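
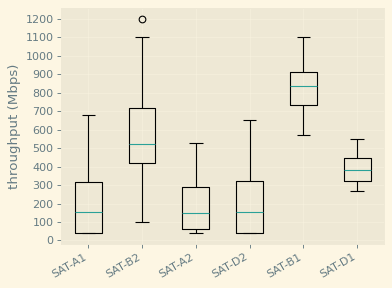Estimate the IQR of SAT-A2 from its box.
Q3 ≈ 300, Q1 ≈ 100; IQR ≈ 200.

≈ 200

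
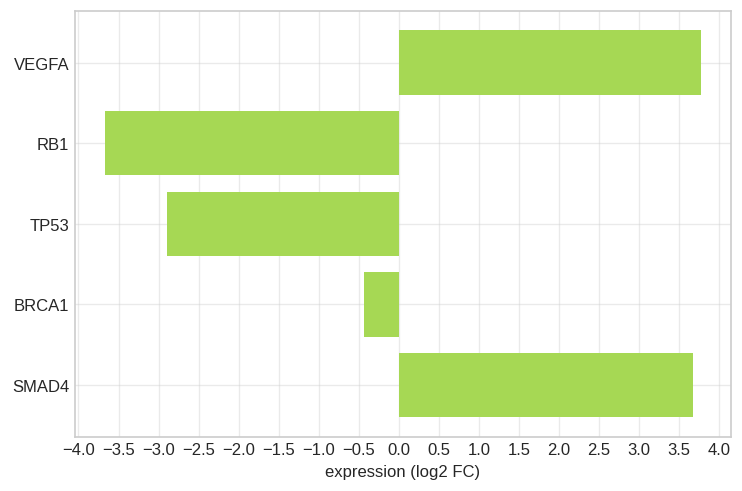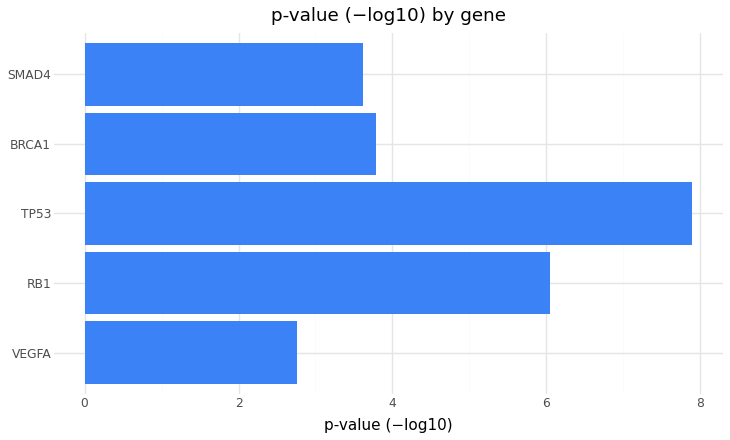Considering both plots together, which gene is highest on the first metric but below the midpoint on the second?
VEGFA

Chart 2 median p-value (−log10) ≈ 4; below-median genes: VEGFA, SMAD4. Among those, VEGFA has the highest expression (log2 FC) (≈ 4).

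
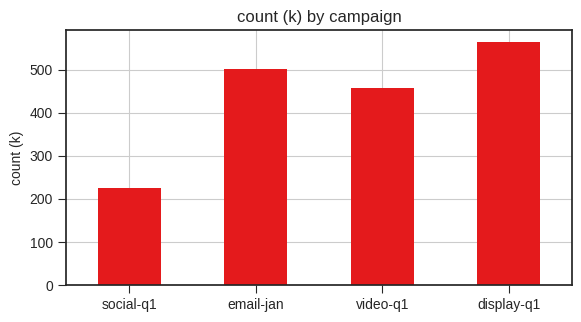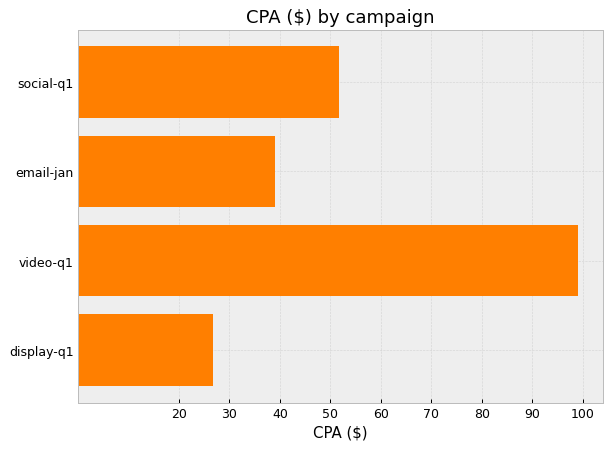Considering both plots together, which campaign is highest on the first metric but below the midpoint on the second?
Chart 2 median CPA ($) ≈ 50; below-median campaigns: email-jan, display-q1. Among those, display-q1 has the highest count (k) (≈ 600).

display-q1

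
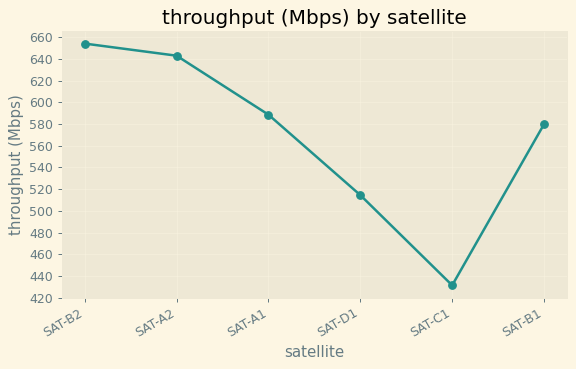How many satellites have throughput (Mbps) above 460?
5

Above 460: SAT-B2, SAT-A2, SAT-A1, SAT-D1, SAT-B1.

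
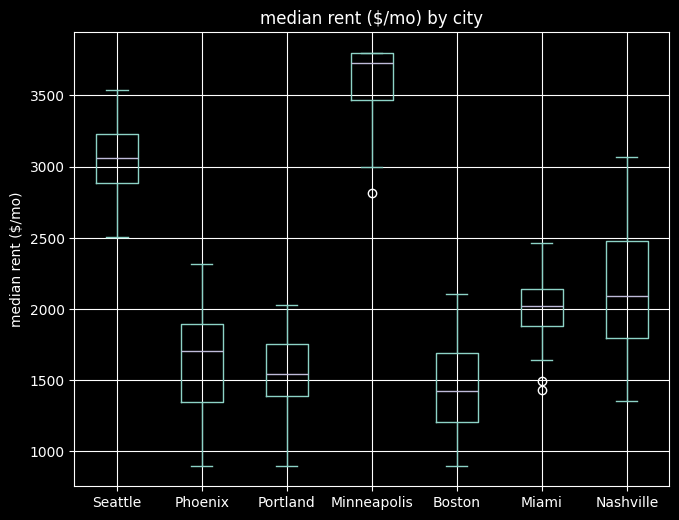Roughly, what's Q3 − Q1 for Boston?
≈ 400

Q3 ≈ 1600, Q1 ≈ 1200; IQR ≈ 400.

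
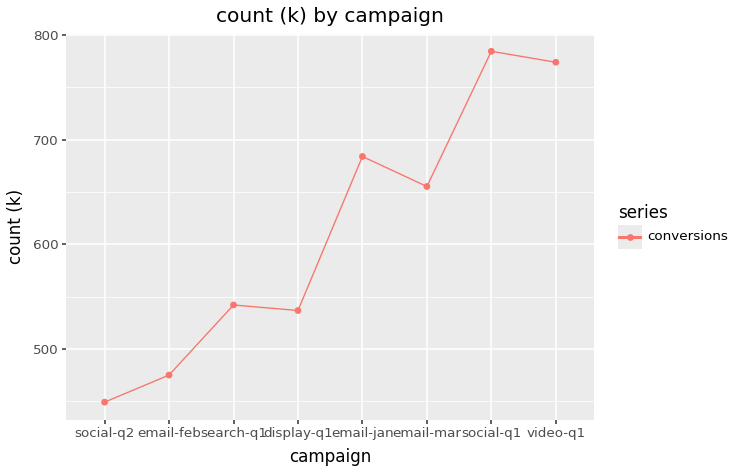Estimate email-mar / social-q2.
≈ 1.44×

email-mar ≈ 650, social-q2 ≈ 450; 650/450 ≈ 1.44.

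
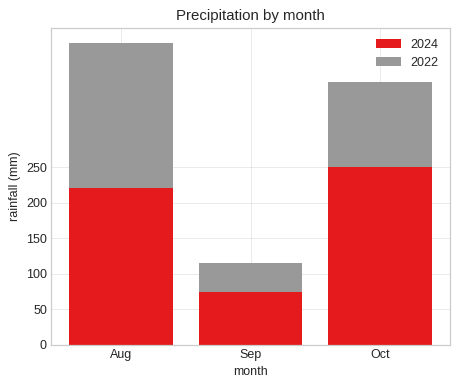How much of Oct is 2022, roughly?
≈ 100

2022 top ≈ 350, bottom ≈ 250; segment ≈ 100.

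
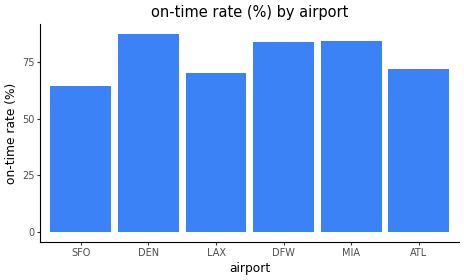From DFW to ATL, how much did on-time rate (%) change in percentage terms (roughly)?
≈ -12.5%

DFW ≈ 80, ATL ≈ 70; (70 − 80) / 80 ≈ -12.5%.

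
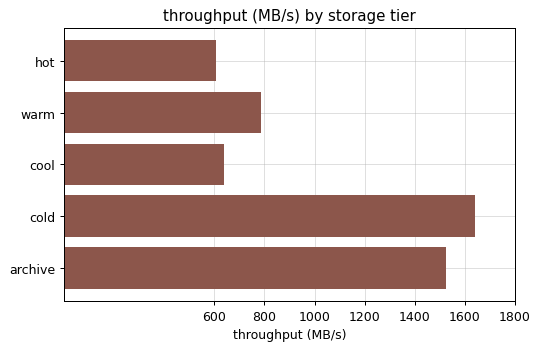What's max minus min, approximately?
Max cold ≈ 1600, min hot ≈ 600; range ≈ 1000.

≈ 1000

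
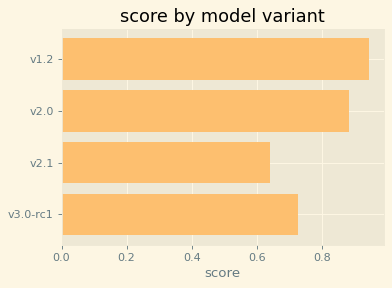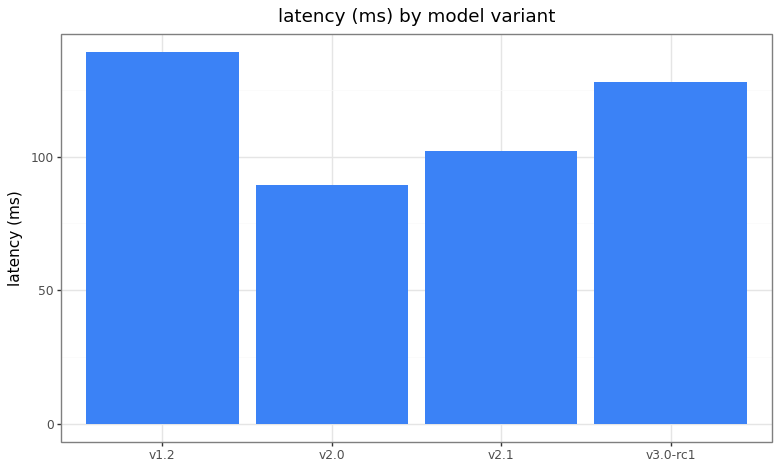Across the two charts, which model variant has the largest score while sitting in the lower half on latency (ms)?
Chart 2 median latency (ms) ≈ 120; below-median model variants: v2.0, v2.1. Among those, v2.0 has the highest score (≈ 0.9).

v2.0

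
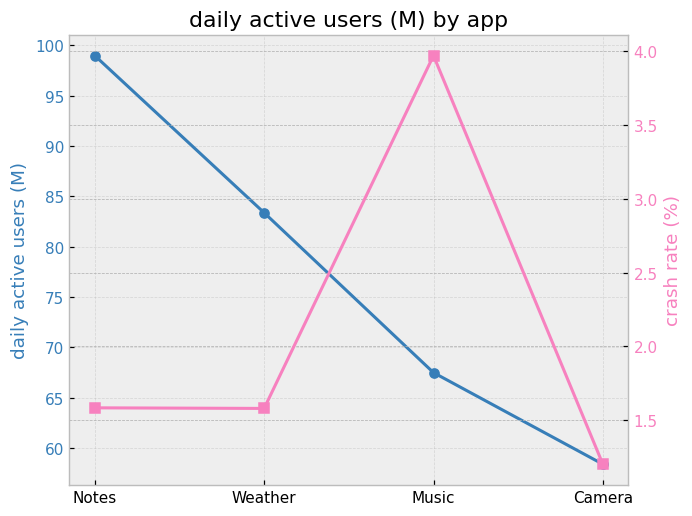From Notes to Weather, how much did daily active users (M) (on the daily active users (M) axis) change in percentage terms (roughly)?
Notes ≈ 100, Weather ≈ 85; (85 − 100) / 100 ≈ -15%.

≈ -15%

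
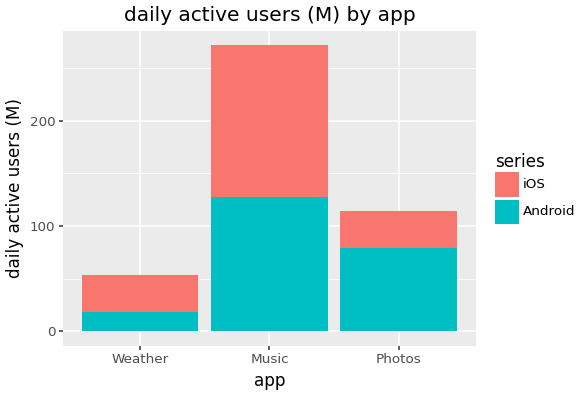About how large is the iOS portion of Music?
iOS top ≈ 275, bottom ≈ 125; segment ≈ 150.

≈ 150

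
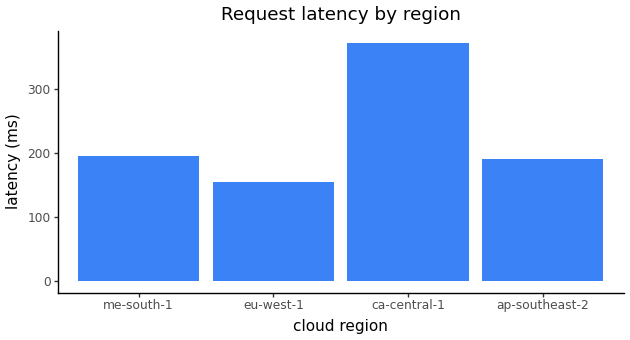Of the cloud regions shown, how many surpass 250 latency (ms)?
1

Above 250: ca-central-1.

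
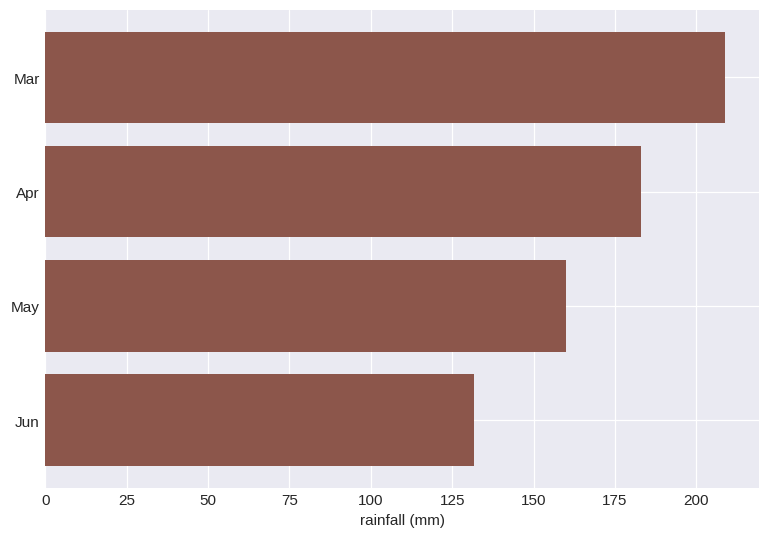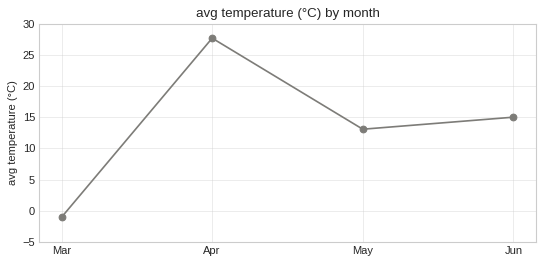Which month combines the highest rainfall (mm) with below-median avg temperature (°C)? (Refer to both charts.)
Chart 2 median avg temperature (°C) ≈ 15; below-median months: Mar, May. Among those, Mar has the highest rainfall (mm) (≈ 200).

Mar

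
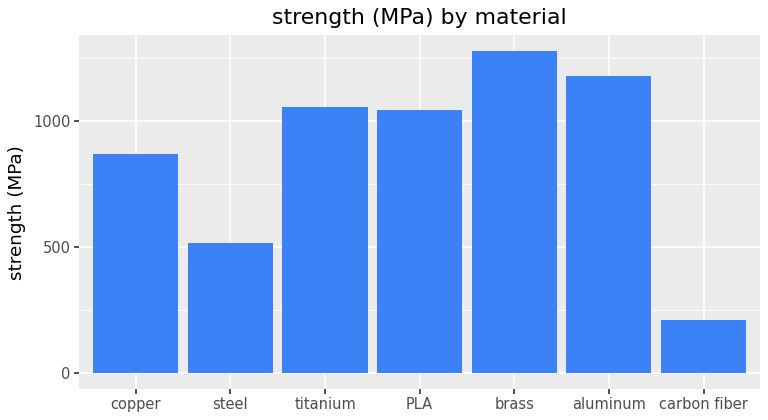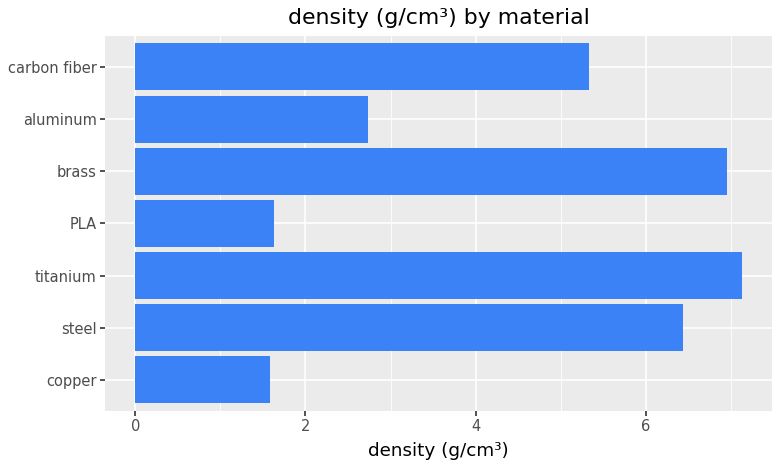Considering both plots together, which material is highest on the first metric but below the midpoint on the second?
aluminum

Chart 2 median density (g/cm³) ≈ 5; below-median materials: copper, PLA, aluminum. Among those, aluminum has the highest strength (MPa) (≈ 1200).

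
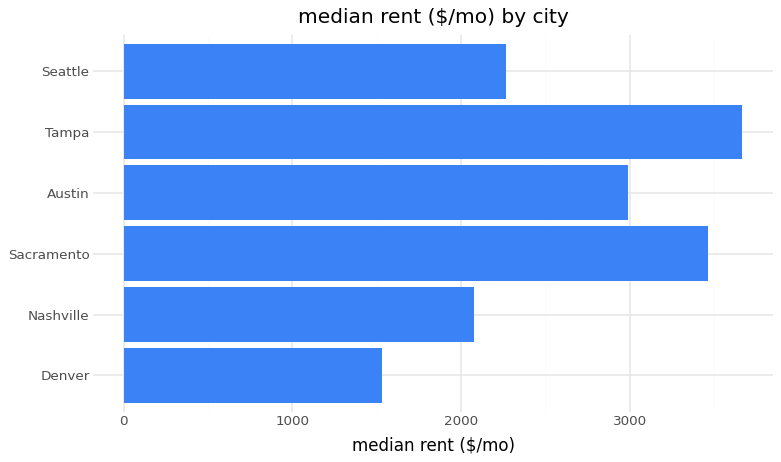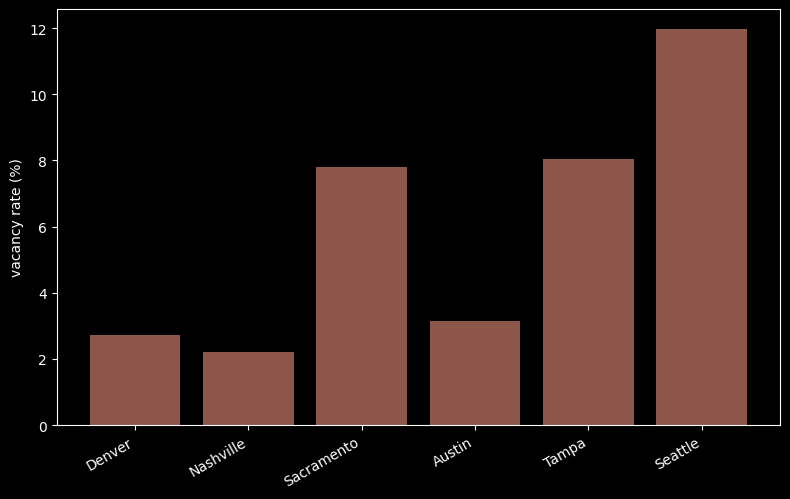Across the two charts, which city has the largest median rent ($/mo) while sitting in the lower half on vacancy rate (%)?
Austin

Chart 2 median vacancy rate (%) ≈ 6; below-median cities: Denver, Nashville, Austin. Among those, Austin has the highest median rent ($/mo) (≈ 3000).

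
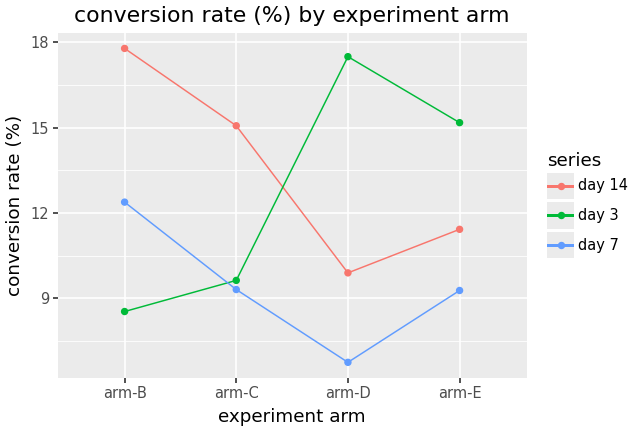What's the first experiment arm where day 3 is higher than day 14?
arm-D

arm-C: day 3 ≈ 10 vs day 14 ≈ 15 (not yet); arm-D: day 3 ≈ 18 vs day 14 ≈ 10 (first crossover).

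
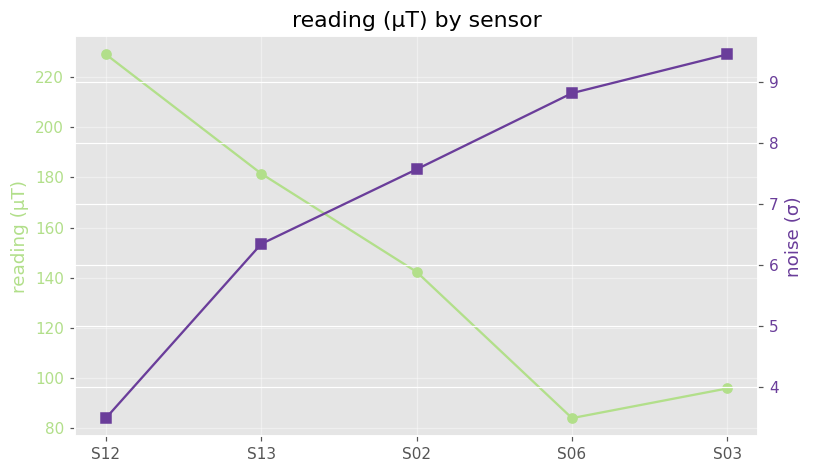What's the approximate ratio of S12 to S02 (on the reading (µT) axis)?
S12 ≈ 220, S02 ≈ 140; 220/140 ≈ 1.57.

≈ 1.57×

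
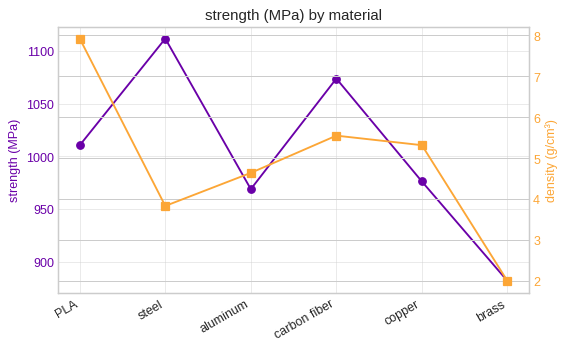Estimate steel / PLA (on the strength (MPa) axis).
steel ≈ 1120, PLA ≈ 1020; 1120/1020 ≈ 1.1.

≈ 1.1×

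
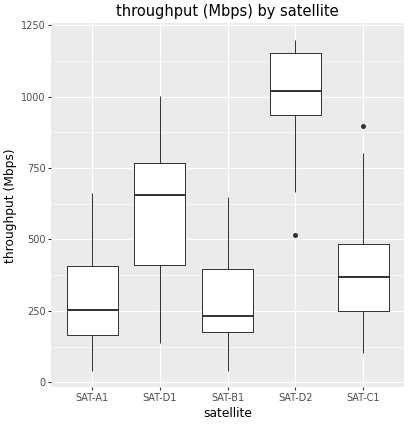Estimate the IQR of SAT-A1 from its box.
≈ 200

Q3 ≈ 400, Q1 ≈ 200; IQR ≈ 200.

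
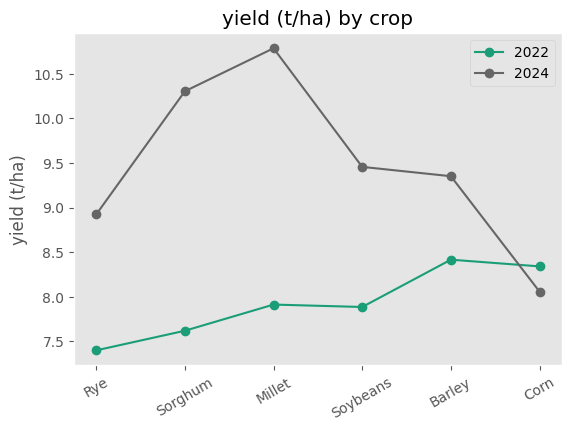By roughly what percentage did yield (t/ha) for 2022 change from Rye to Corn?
Rye ≈ 7.5, Corn ≈ 8.5; (8.5 − 7.5) / 7.5 ≈ +13.3%.

≈ +13.3%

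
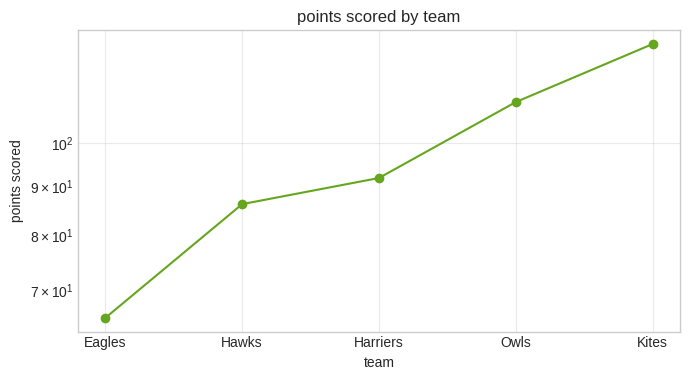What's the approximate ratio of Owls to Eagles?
≈ 1.57×

Owls ≈ 110, Eagles ≈ 70; 110/70 ≈ 1.57.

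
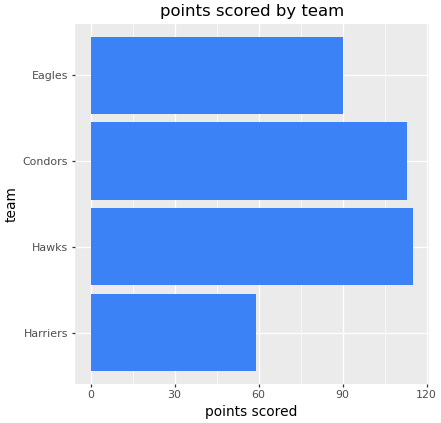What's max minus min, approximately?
≈ 60

Max Hawks ≈ 120, min Harriers ≈ 60; range ≈ 60.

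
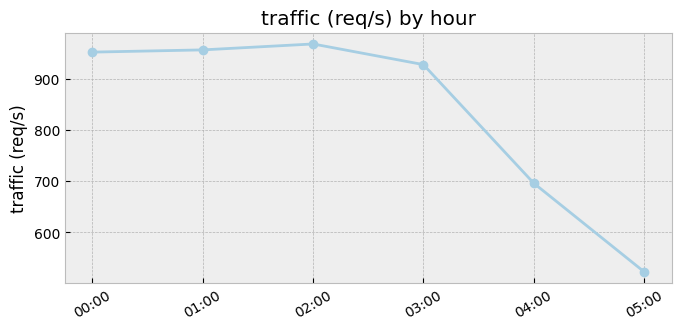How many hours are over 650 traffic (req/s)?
5

Above 650: 00:00, 01:00, 02:00, 03:00, 04:00.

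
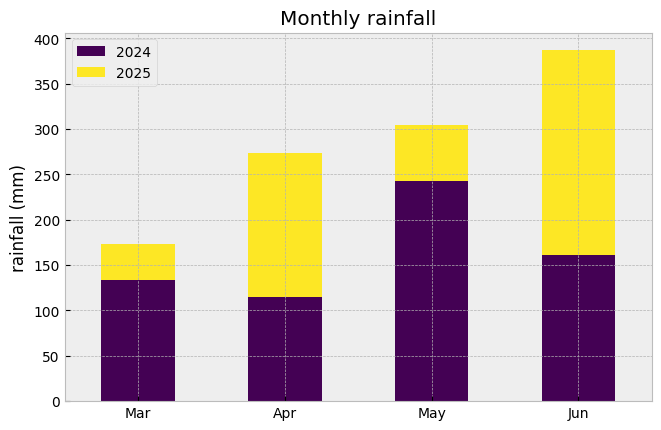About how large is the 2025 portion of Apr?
2025 top ≈ 250, bottom ≈ 100; segment ≈ 150.

≈ 150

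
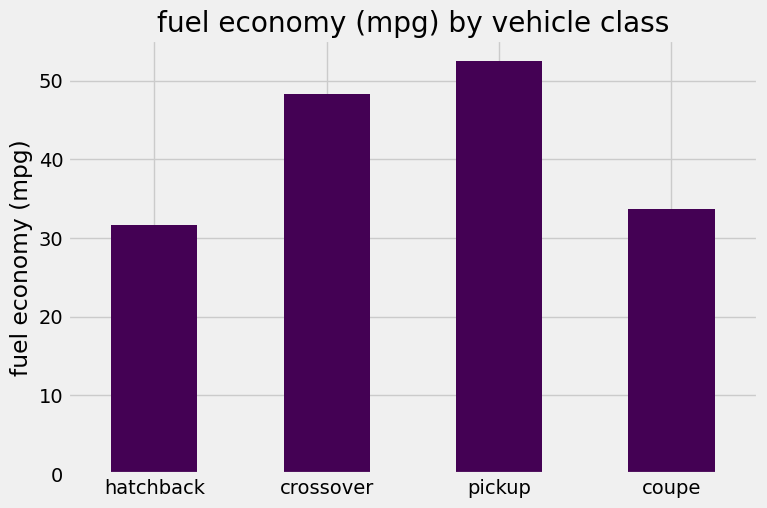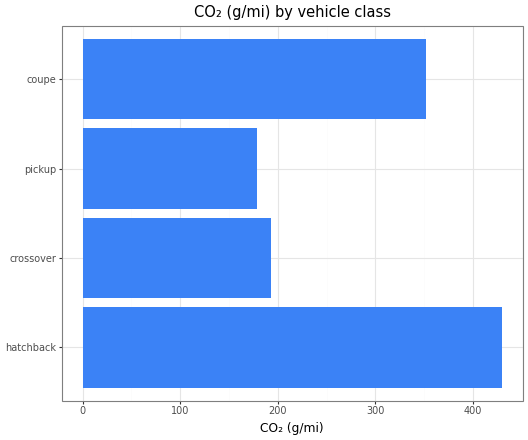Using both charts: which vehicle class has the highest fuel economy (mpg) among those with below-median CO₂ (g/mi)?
Chart 2 median CO₂ (g/mi) ≈ 250; below-median vehicle classes: crossover, pickup. Among those, pickup has the highest fuel economy (mpg) (≈ 55).

pickup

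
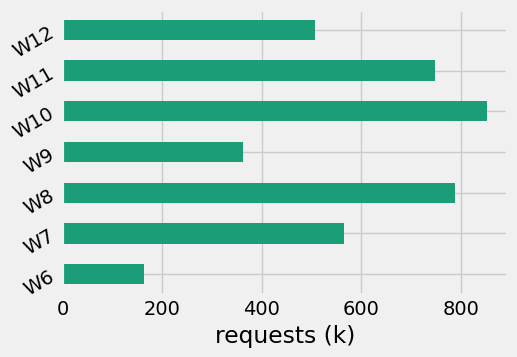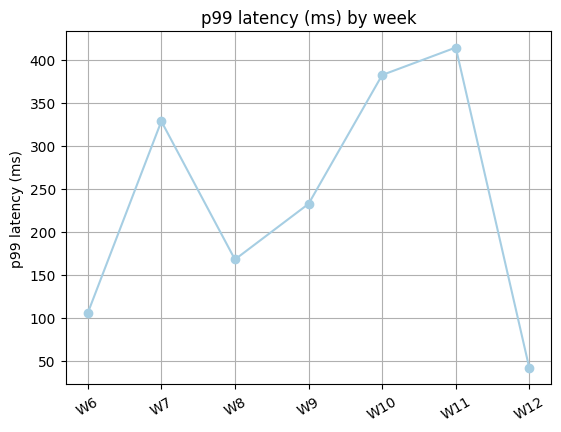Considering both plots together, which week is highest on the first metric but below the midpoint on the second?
Chart 2 median p99 latency (ms) ≈ 250; below-median weeks: W6, W8, W12. Among those, W8 has the highest requests (k) (≈ 800).

W8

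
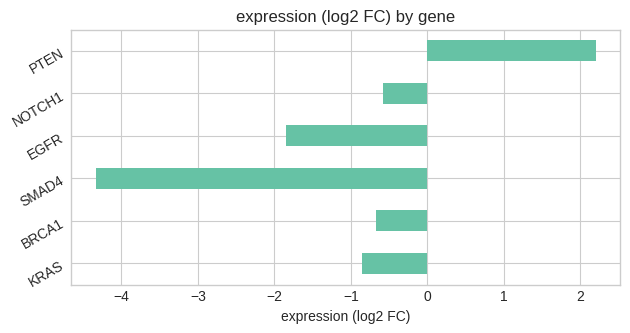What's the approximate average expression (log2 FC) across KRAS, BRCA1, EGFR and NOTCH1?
(-1 + -1 + -2 + -1) / 4 ≈ -1.

≈ -1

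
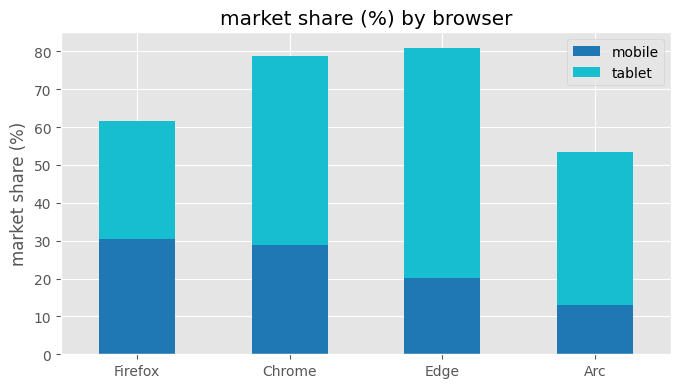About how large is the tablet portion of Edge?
tablet top ≈ 80, bottom ≈ 20; segment ≈ 60.

≈ 60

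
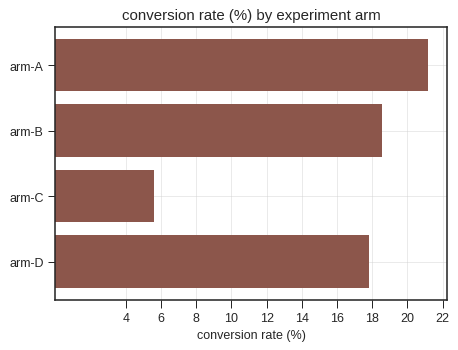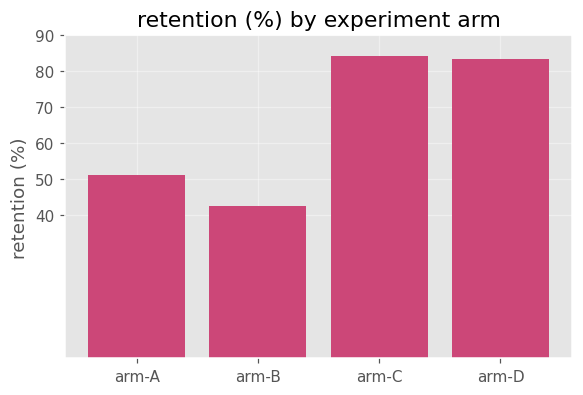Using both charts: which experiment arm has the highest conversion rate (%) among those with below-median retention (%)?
Chart 2 median retention (%) ≈ 70; below-median experiment arms: arm-A, arm-B. Among those, arm-A has the highest conversion rate (%) (≈ 22).

arm-A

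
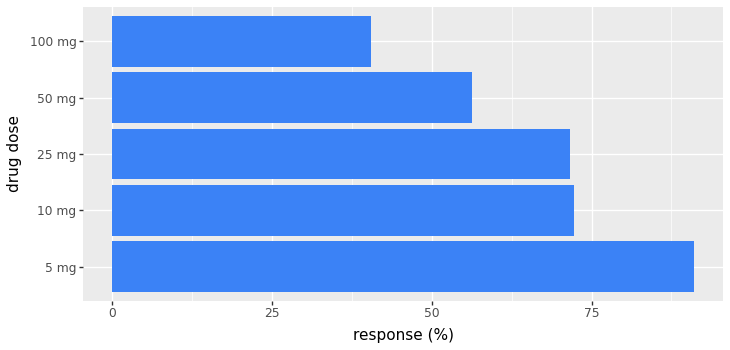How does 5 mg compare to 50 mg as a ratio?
5 mg ≈ 90, 50 mg ≈ 60; 90/60 ≈ 1.5.

≈ 1.5×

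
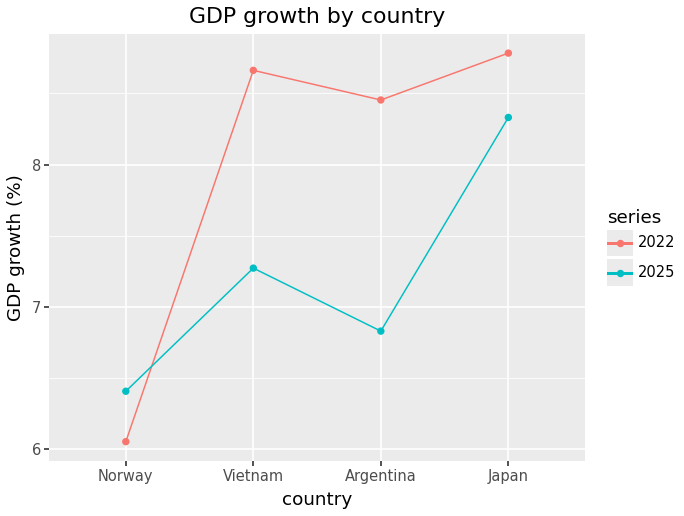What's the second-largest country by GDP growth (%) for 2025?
Vietnam

Top 3 for 2025: Japan ≈ 8.5, Vietnam ≈ 7.5, Argentina ≈ 7.0.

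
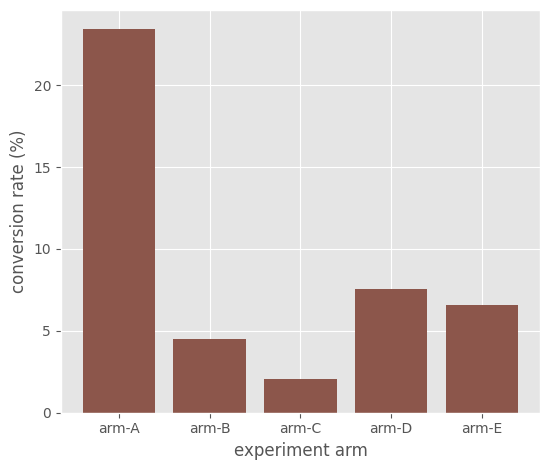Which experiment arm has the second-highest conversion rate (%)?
Top 3: arm-A ≈ 24, arm-D ≈ 8, arm-E ≈ 6.

arm-D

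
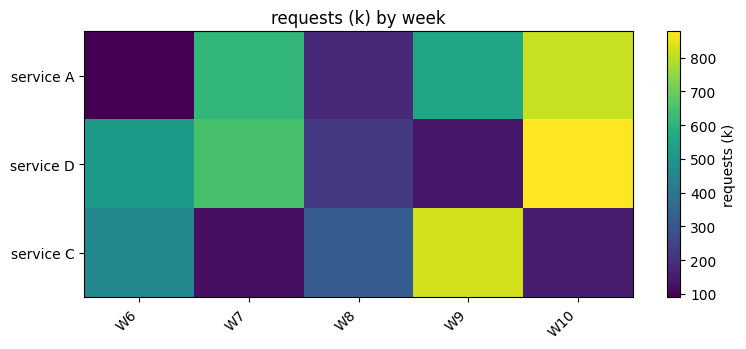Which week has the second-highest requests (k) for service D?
Top 3 for service D: W10 ≈ 900, W7 ≈ 600, W6 ≈ 500.

W7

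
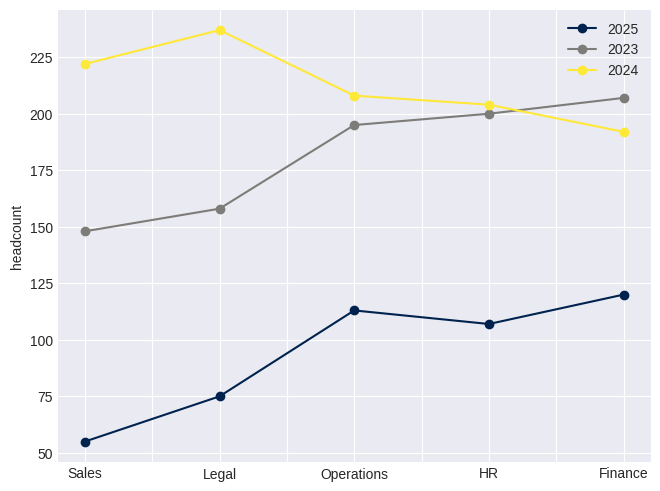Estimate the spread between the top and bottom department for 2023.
Max Finance ≈ 200, min Sales ≈ 140; range ≈ 60.

≈ 60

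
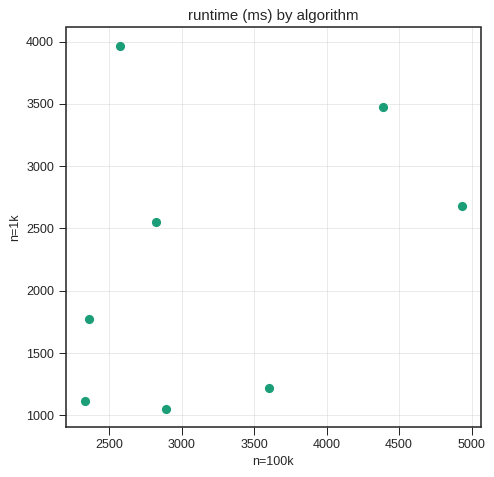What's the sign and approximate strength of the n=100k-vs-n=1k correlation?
positive, weak

Points are positively correlated; weak (|r| ≈ 0.3).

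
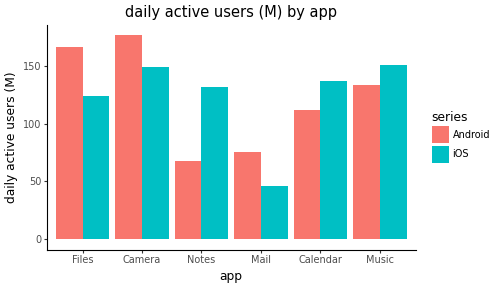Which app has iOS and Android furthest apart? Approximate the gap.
Notes, ≈ 80 M

Notes: iOS ≈ 140, Android ≈ 60 → gap ≈ 80. Next-largest (Files) is only ≈ 40.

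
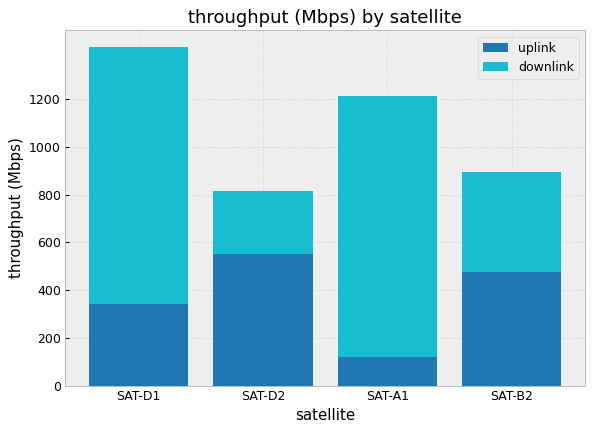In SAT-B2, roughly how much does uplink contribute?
uplink top ≈ 400, bottom ≈ 0; segment ≈ 400.

≈ 400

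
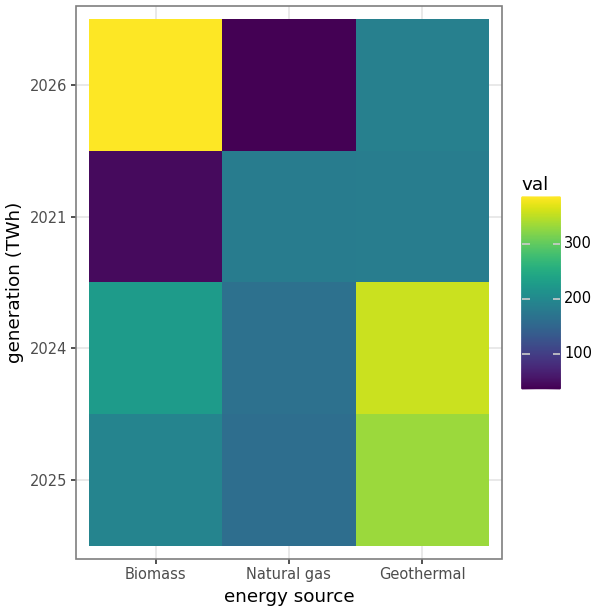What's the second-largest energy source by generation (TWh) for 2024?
Top 3 for 2024: Geothermal ≈ 350, Biomass ≈ 250, Natural gas ≈ 150.

Biomass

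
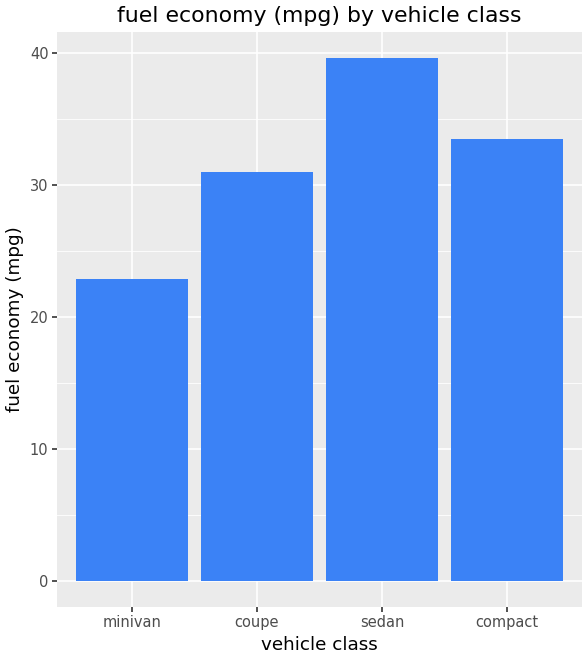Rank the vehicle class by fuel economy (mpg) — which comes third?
Top 4: sedan ≈ 40, compact ≈ 35, coupe ≈ 30, minivan ≈ 25.

coupe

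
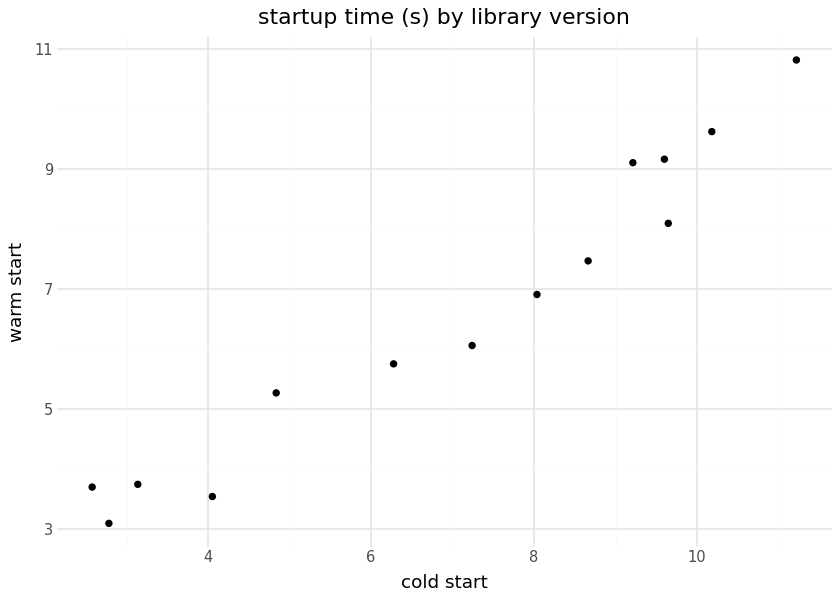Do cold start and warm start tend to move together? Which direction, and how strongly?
positive, strong

Points are positively correlated; strong (|r| ≈ 1.0).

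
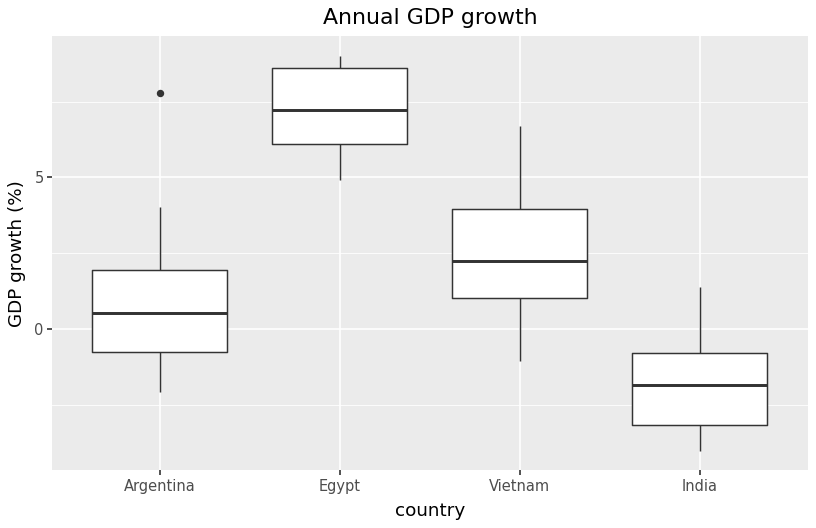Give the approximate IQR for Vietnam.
≈ 3

Q3 ≈ 4, Q1 ≈ 1; IQR ≈ 3.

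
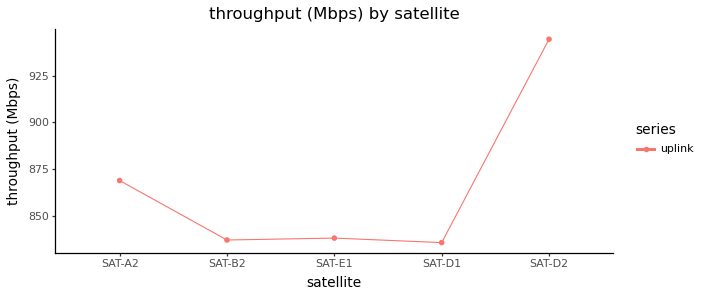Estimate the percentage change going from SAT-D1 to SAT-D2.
SAT-D1 ≈ 840, SAT-D2 ≈ 940; (940 − 840) / 840 ≈ +11.9%.

≈ +11.9%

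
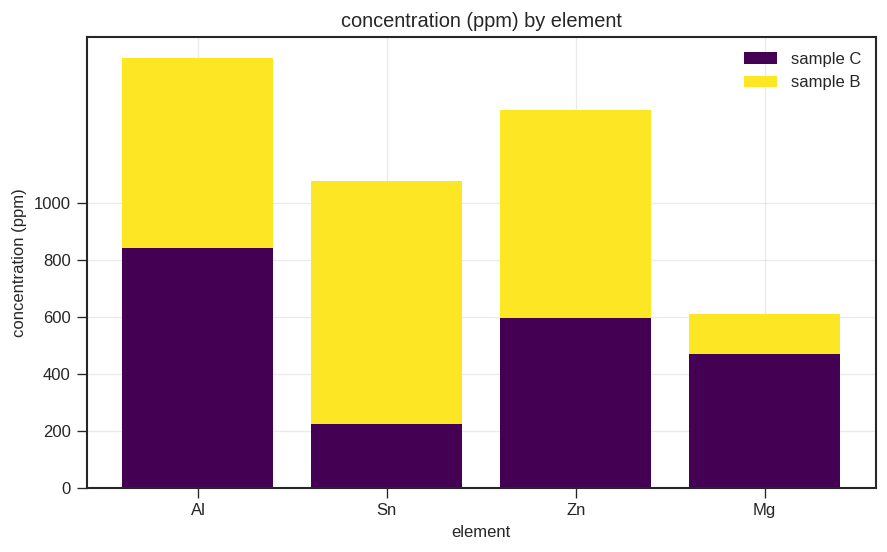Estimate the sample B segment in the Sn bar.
sample B top ≈ 1000, bottom ≈ 200; segment ≈ 800.

≈ 800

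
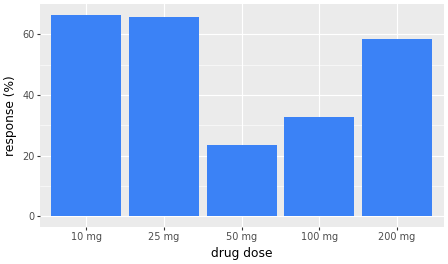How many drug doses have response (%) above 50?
3

Above 50: 10 mg, 25 mg, 200 mg.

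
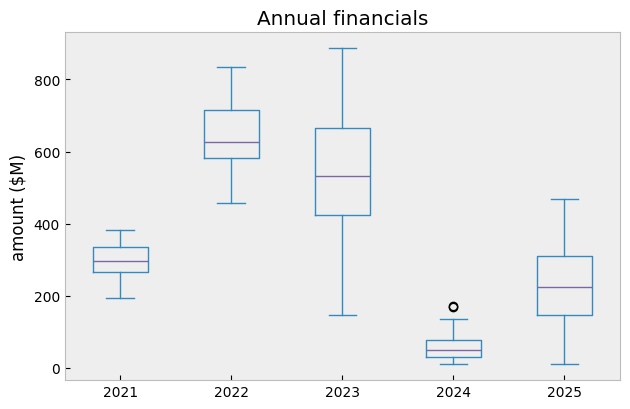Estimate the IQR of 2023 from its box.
≈ 250

Q3 ≈ 650, Q1 ≈ 400; IQR ≈ 250.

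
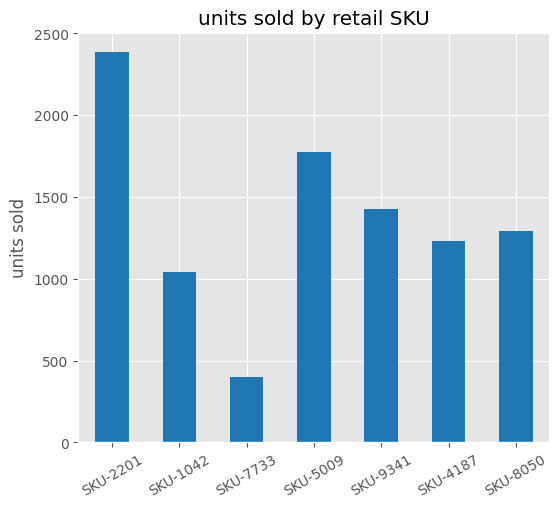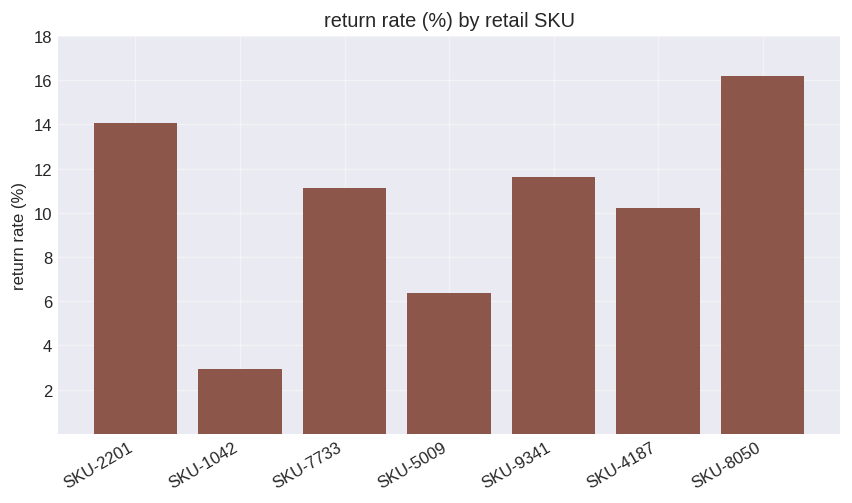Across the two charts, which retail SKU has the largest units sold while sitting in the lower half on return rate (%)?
Chart 2 median return rate (%) ≈ 12; below-median retail SKUs: SKU-1042, SKU-5009, SKU-4187. Among those, SKU-5009 has the highest units sold (≈ 2000).

SKU-5009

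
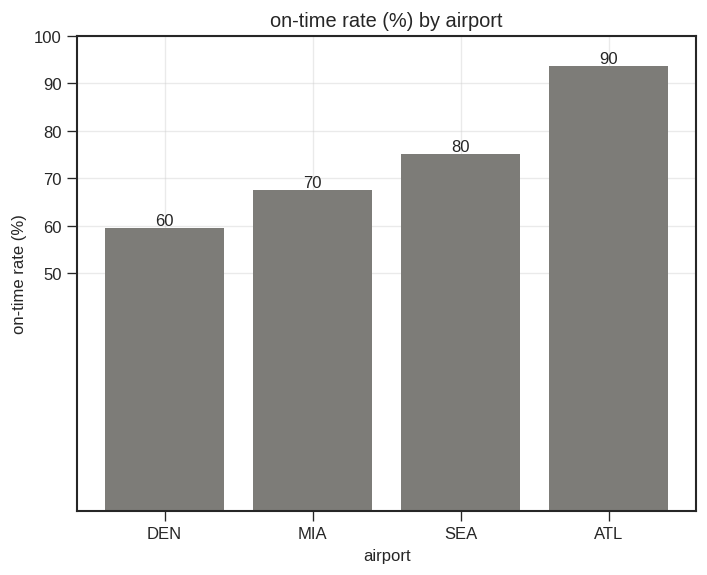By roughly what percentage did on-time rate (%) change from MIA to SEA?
MIA ≈ 70, SEA ≈ 80; (80 − 70) / 70 ≈ +14.3%.

≈ +14.3%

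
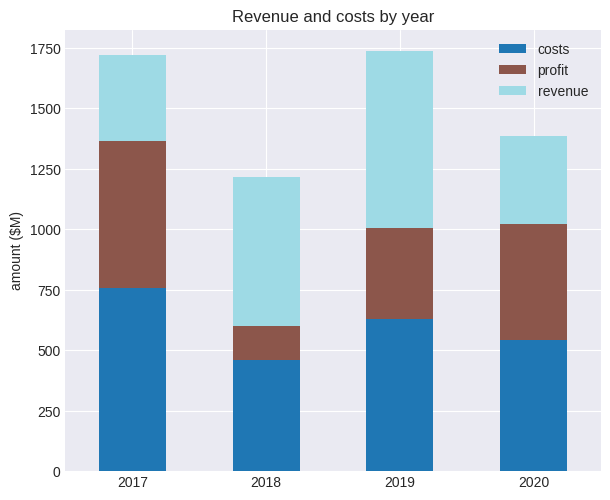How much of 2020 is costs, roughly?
≈ 600

costs top ≈ 600, bottom ≈ 0; segment ≈ 600.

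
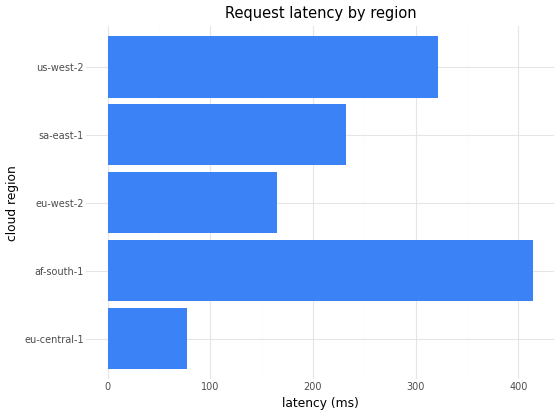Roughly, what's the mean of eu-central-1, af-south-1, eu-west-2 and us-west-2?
≈ 238

(100 + 400 + 150 + 300) / 4 ≈ 238.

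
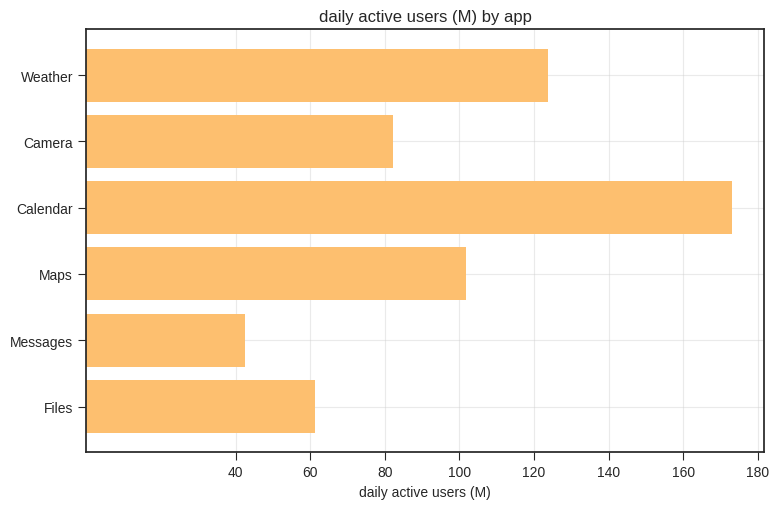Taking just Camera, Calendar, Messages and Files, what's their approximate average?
≈ 90

(80 + 180 + 40 + 60) / 4 ≈ 90.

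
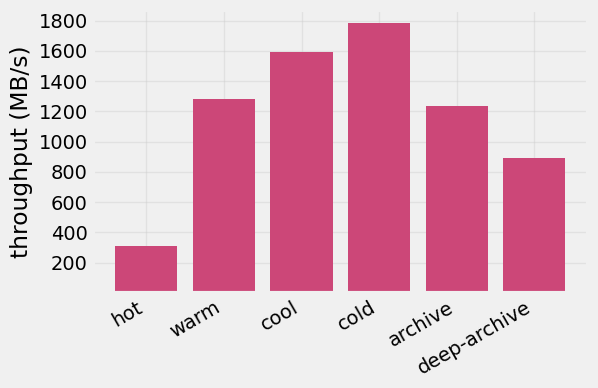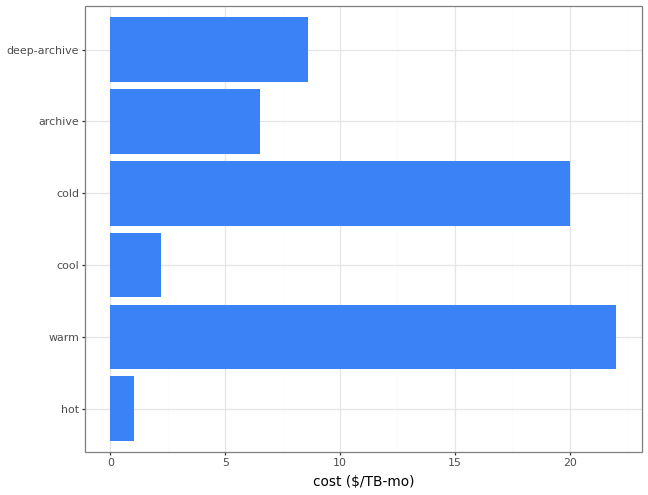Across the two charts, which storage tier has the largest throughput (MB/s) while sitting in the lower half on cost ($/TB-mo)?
Chart 2 median cost ($/TB-mo) ≈ 10; below-median storage tiers: hot, cool, archive. Among those, cool has the highest throughput (MB/s) (≈ 1600).

cool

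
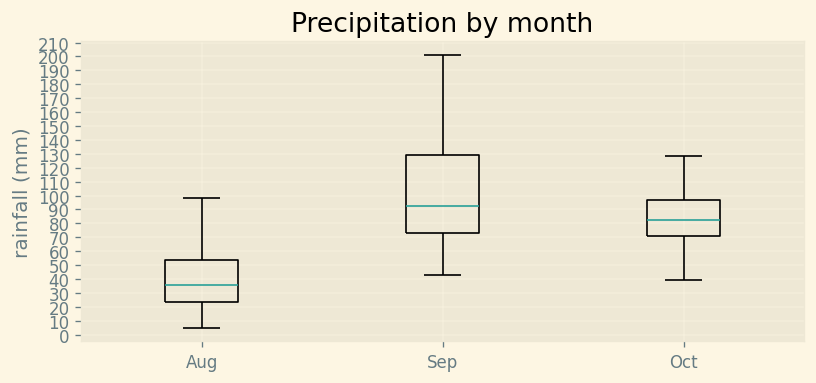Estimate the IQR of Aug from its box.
Q3 ≈ 50, Q1 ≈ 20; IQR ≈ 30.

≈ 30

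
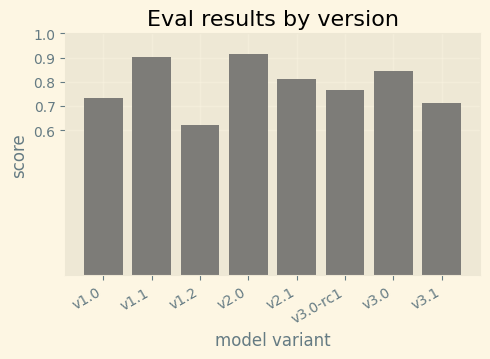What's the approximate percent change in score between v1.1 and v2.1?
v1.1 ≈ 0.9, v2.1 ≈ 0.8; (0.8 − 0.9) / 0.9 ≈ -11.1%.

≈ -11.1%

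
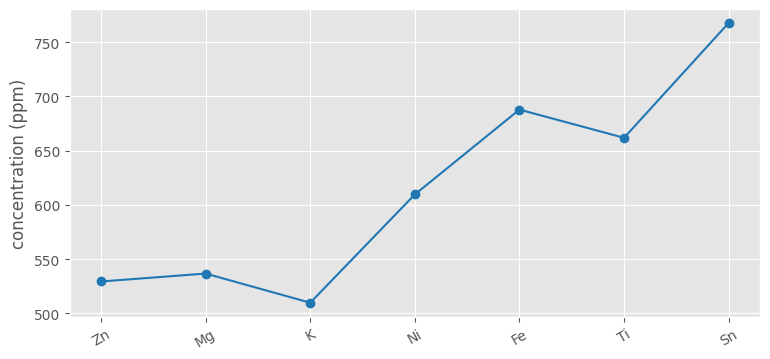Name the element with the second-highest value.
Top 3: Sn ≈ 775, Fe ≈ 700, Ti ≈ 650.

Fe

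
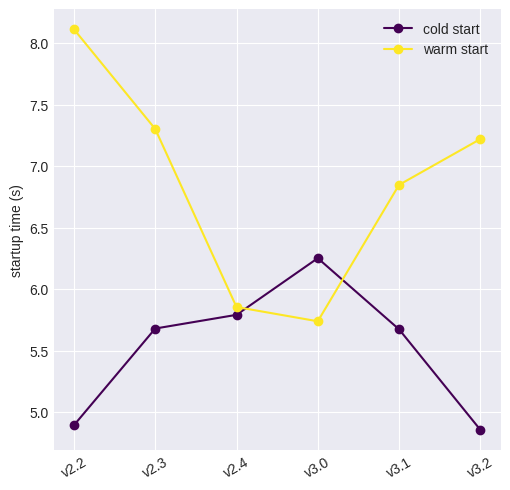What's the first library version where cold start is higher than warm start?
v2.4: cold start ≈ 6.0 vs warm start ≈ 6.0 (not yet); v3.0: cold start ≈ 6.5 vs warm start ≈ 5.5 (first crossover).

v3.0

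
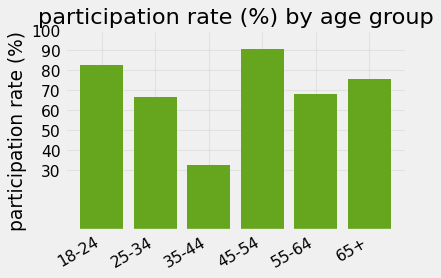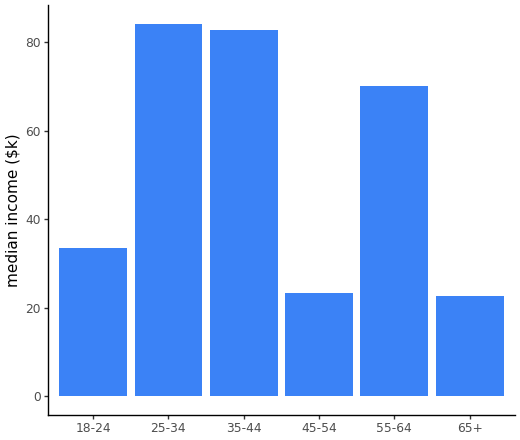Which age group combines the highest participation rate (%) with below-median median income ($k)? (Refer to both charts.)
Chart 2 median median income ($k) ≈ 50; below-median age groups: 18-24, 45-54, 65+. Among those, 45-54 has the highest participation rate (%) (≈ 90).

45-54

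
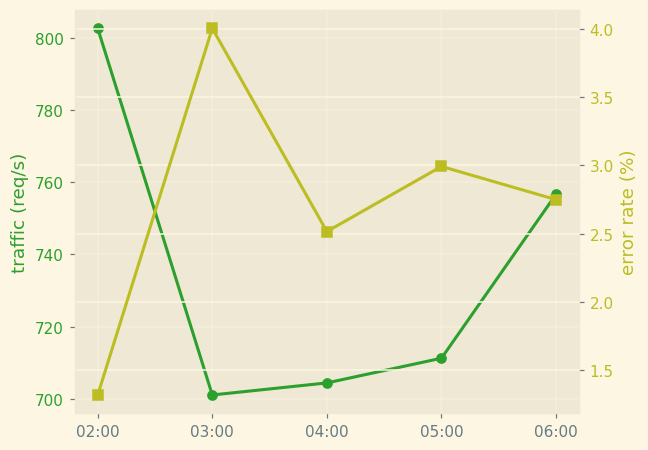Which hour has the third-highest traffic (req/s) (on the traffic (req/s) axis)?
05:00

Top 4 (on the traffic (req/s) axis): 02:00 ≈ 800, 06:00 ≈ 760, 05:00 ≈ 710, 04:00 ≈ 700.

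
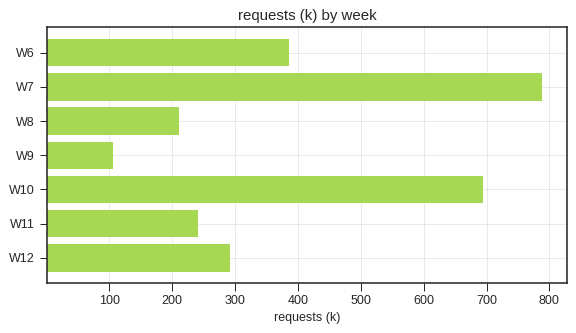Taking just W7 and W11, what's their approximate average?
(800 + 200) / 2 ≈ 500.

≈ 500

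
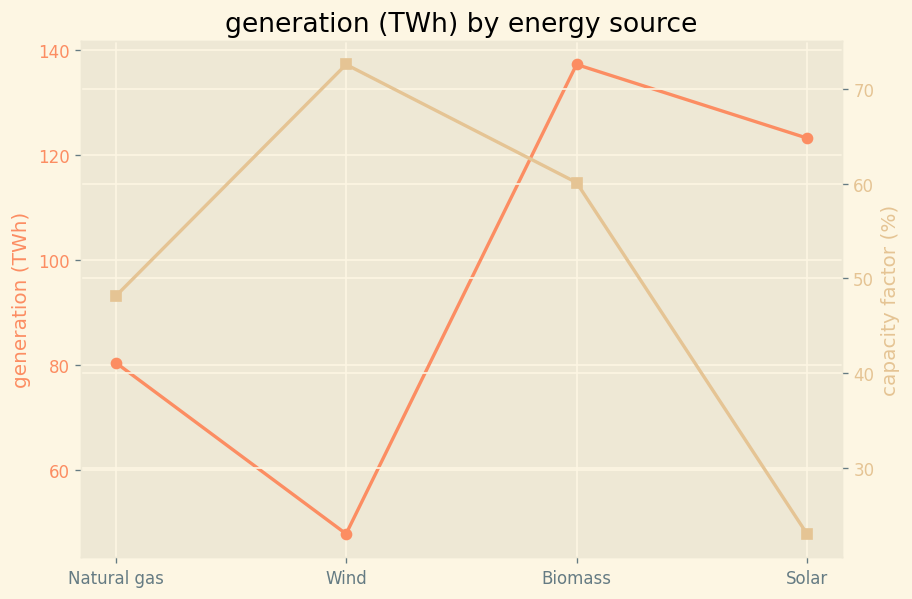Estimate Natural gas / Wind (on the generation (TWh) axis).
Natural gas ≈ 80, Wind ≈ 50; 80/50 ≈ 1.6.

≈ 1.6×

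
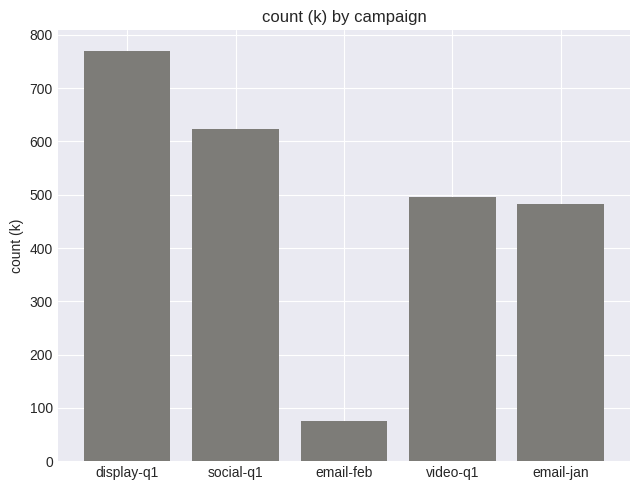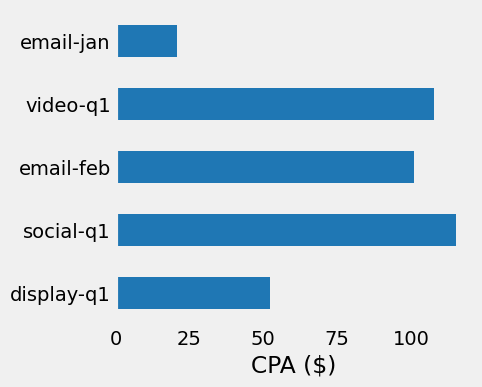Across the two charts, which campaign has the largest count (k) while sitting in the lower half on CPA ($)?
display-q1

Chart 2 median CPA ($) ≈ 100; below-median campaigns: display-q1, email-jan. Among those, display-q1 has the highest count (k) (≈ 800).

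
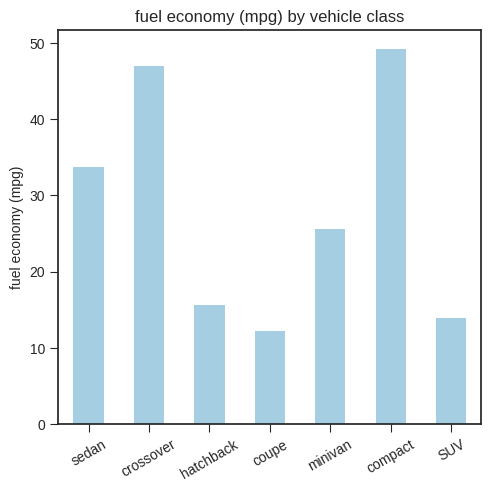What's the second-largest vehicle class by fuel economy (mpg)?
Top 3: compact ≈ 50, crossover ≈ 45, sedan ≈ 35.

crossover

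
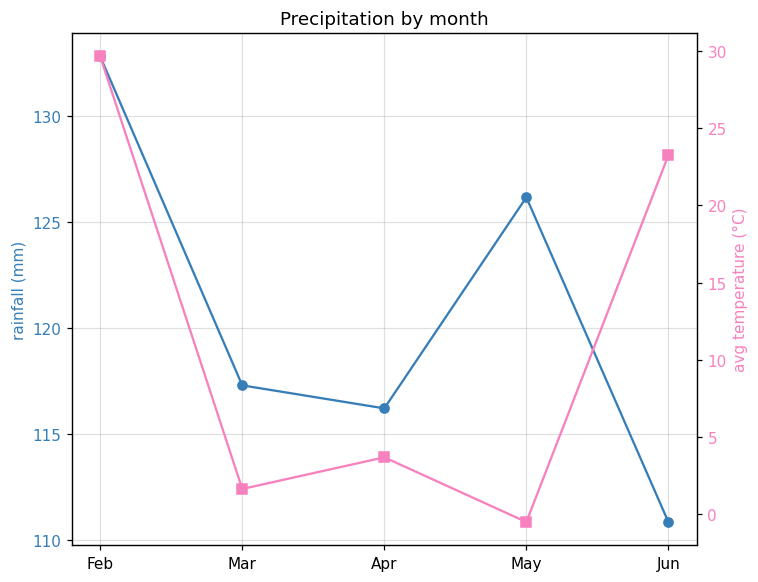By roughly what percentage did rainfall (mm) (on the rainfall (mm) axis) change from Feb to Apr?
≈ -12.1%

Feb ≈ 132, Apr ≈ 116; (116 − 132) / 132 ≈ -12.1%.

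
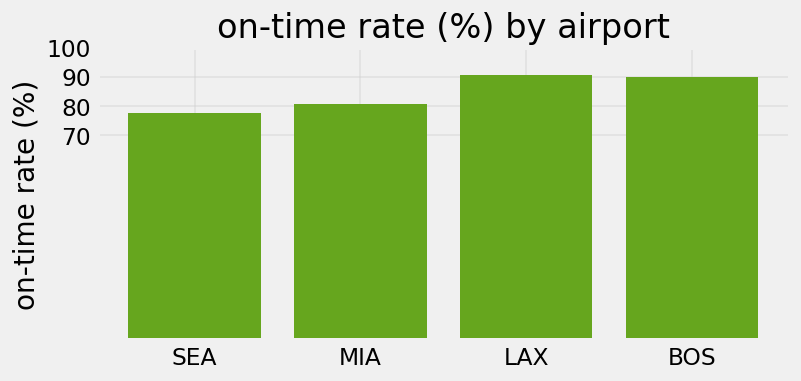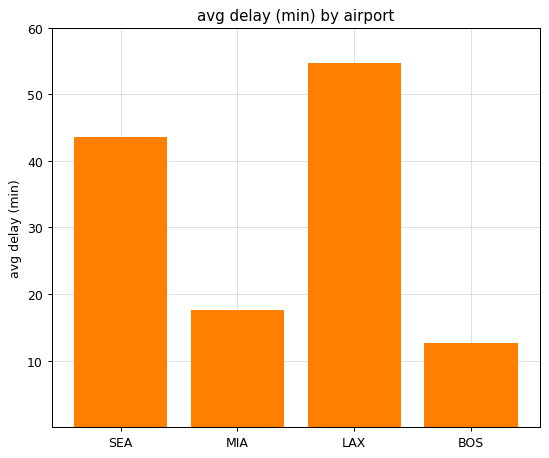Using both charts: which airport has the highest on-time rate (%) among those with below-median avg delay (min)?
BOS

Chart 2 median avg delay (min) ≈ 30; below-median airports: MIA, BOS. Among those, BOS has the highest on-time rate (%) (≈ 90).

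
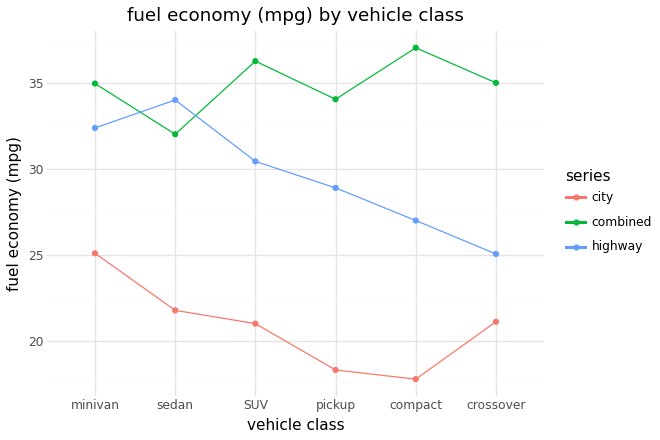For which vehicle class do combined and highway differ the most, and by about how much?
compact, ≈ 12 mpg

compact: combined ≈ 38, highway ≈ 26 → gap ≈ 12. Next-largest (crossover) is only ≈ 10.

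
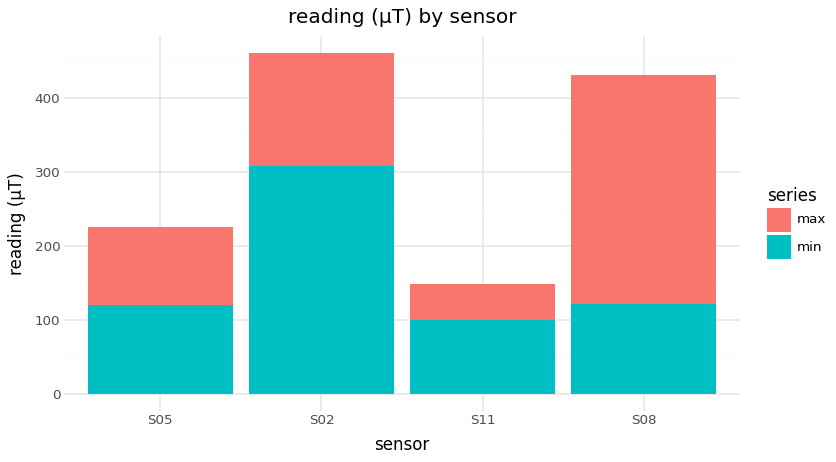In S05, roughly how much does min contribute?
≈ 100

min top ≈ 100, bottom ≈ 0; segment ≈ 100.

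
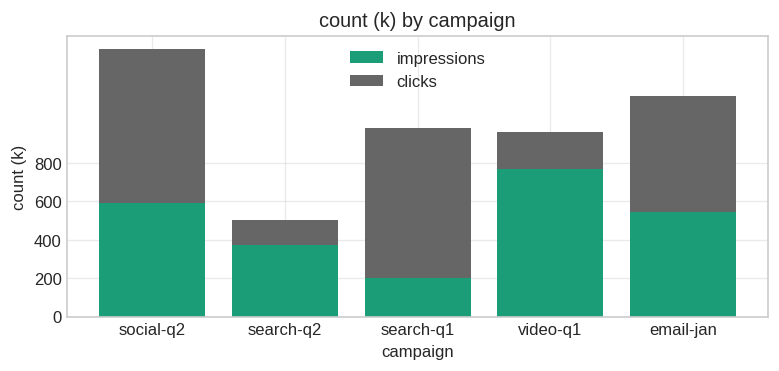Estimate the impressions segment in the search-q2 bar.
≈ 400

impressions top ≈ 400, bottom ≈ 0; segment ≈ 400.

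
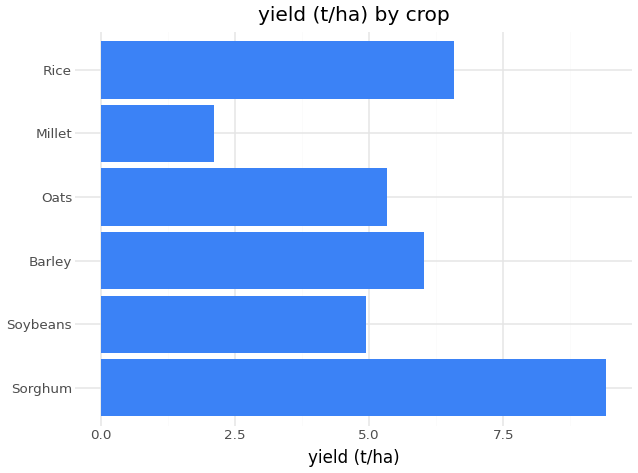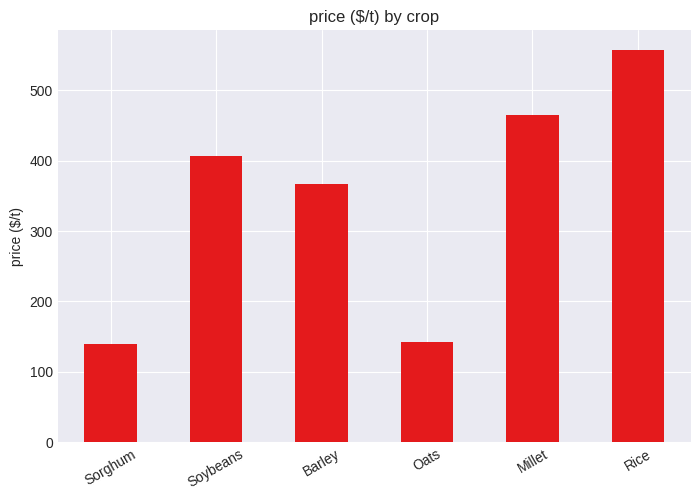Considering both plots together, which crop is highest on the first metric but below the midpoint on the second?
Chart 2 median price ($/t) ≈ 400; below-median crops: Sorghum, Barley, Oats. Among those, Sorghum has the highest yield (t/ha) (≈ 9).

Sorghum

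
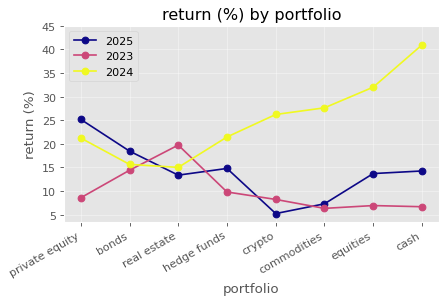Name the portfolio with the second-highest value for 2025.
Top 3 for 2025: private equity ≈ 25, bonds ≈ 20, hedge funds ≈ 15.

bonds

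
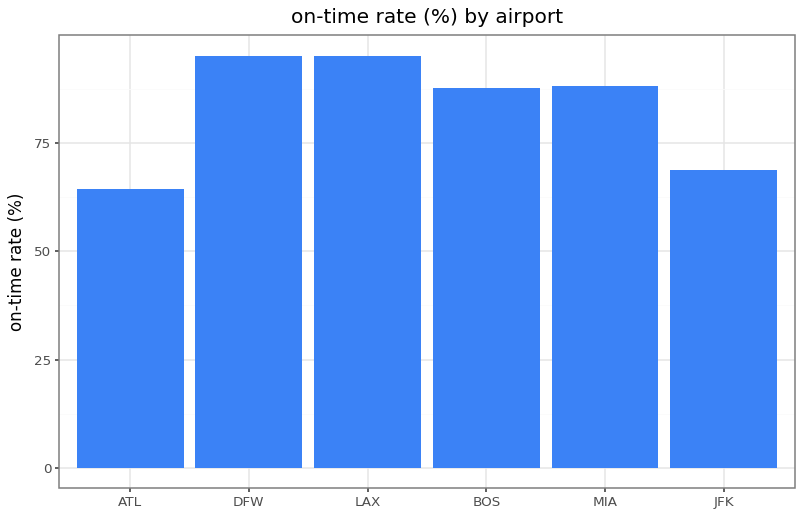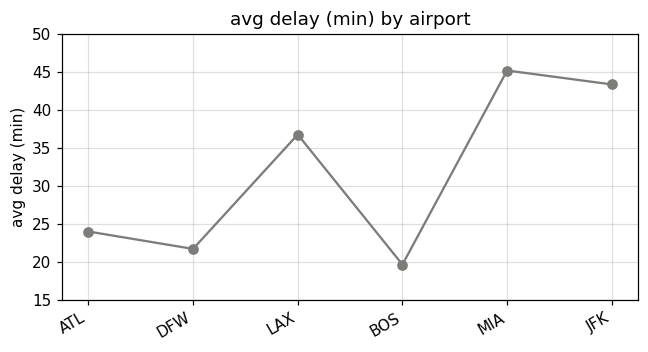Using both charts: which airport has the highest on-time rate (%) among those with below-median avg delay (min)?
Chart 2 median avg delay (min) ≈ 30; below-median airports: ATL, DFW, BOS. Among those, DFW has the highest on-time rate (%) (≈ 100).

DFW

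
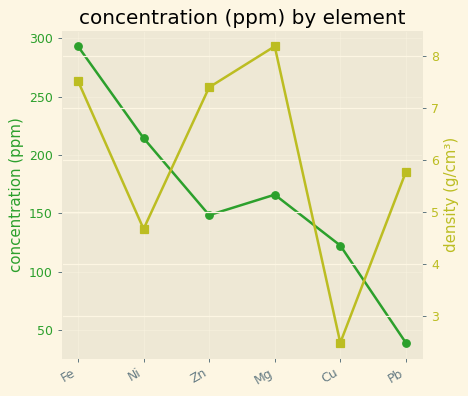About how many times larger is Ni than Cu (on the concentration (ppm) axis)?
Ni ≈ 225, Cu ≈ 125; 225/125 ≈ 1.8.

≈ 1.8×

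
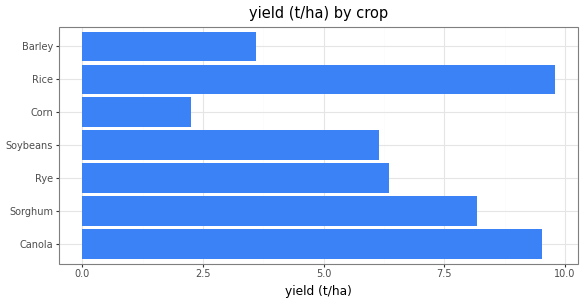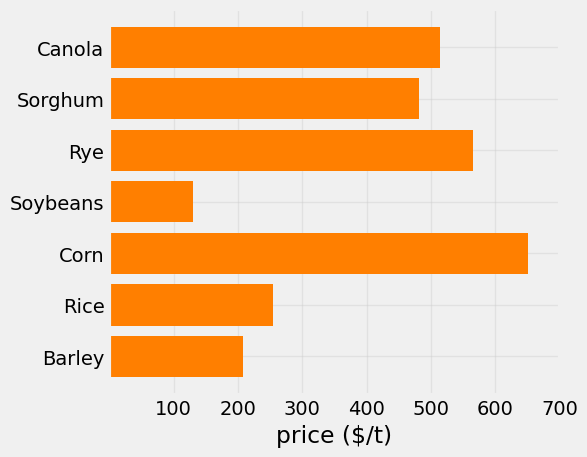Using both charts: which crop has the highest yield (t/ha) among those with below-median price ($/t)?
Rice

Chart 2 median price ($/t) ≈ 500; below-median crops: Soybeans, Rice, Barley. Among those, Rice has the highest yield (t/ha) (≈ 10).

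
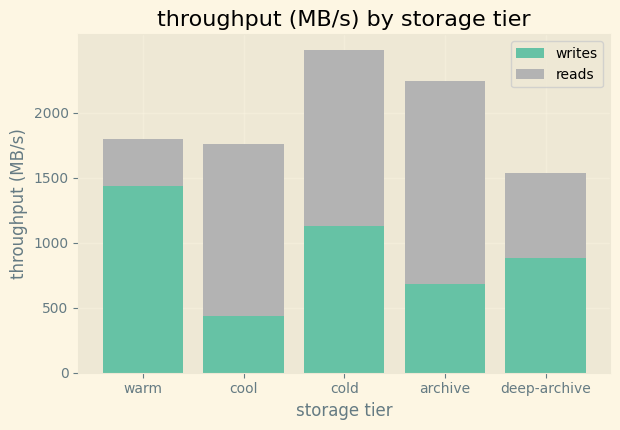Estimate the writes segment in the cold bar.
writes top ≈ 1000, bottom ≈ 0; segment ≈ 1000.

≈ 1000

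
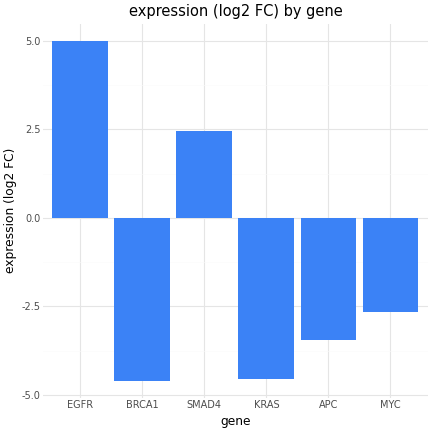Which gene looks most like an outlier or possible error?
EGFR

EGFR ≈ 5; the rest sit between ≈ -5 and ≈ 2.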